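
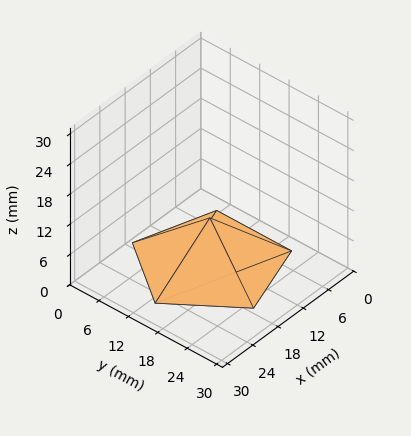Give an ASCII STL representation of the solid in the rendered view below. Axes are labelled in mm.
Reading the render: the shape is a regular 5-sided pyramid, base circumscribed radius ≈ 13 mm, apex at z ≈ 9 mm (dimensions read to the nearest mm from the axis ticks). For the STL, each face is triangulated and given an outward normal.

solid part
  facet normal 0.0000 0.0000 -1.0000
    outer loop
      vertex 2.483 20.641 0.000
      vertex 17.017 25.364 0.000
      vertex 26.000 13.000 0.000
    endloop
  endfacet
  facet normal 0.0000 0.0000 -1.0000
    outer loop
      vertex 2.483 5.359 0.000
      vertex 2.483 20.641 0.000
      vertex 26.000 13.000 0.000
    endloop
  endfacet
  facet normal 0.0000 0.0000 -1.0000
    outer loop
      vertex 17.017 0.636 0.000
      vertex 2.483 5.359 0.000
      vertex 26.000 13.000 0.000
    endloop
  endfacet
  facet normal 0.5260 0.3822 0.7598
    outer loop
      vertex 26.000 13.000 0.000
      vertex 17.017 25.364 0.000
      vertex 13.000 13.000 9.000
    endloop
  endfacet
  facet normal -0.2009 0.6183 0.7598
    outer loop
      vertex 17.017 25.364 0.000
      vertex 2.483 20.641 0.000
      vertex 13.000 13.000 9.000
    endloop
  endfacet
  facet normal -0.6502 0.0000 0.7598
    outer loop
      vertex 2.483 20.641 0.000
      vertex 2.483 5.359 0.000
      vertex 13.000 13.000 9.000
    endloop
  endfacet
  facet normal -0.2009 -0.6183 0.7598
    outer loop
      vertex 2.483 5.359 0.000
      vertex 17.017 0.636 0.000
      vertex 13.000 13.000 9.000
    endloop
  endfacet
  facet normal 0.5260 -0.3822 0.7598
    outer loop
      vertex 17.017 0.636 0.000
      vertex 26.000 13.000 0.000
      vertex 13.000 13.000 9.000
    endloop
  endfacet
endsolid part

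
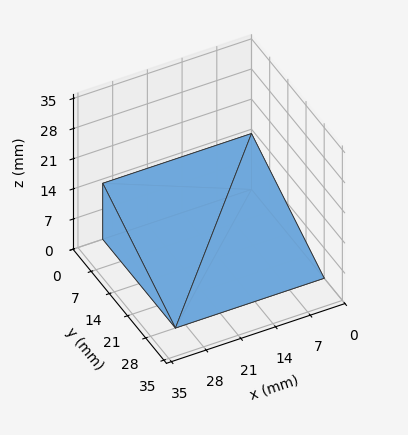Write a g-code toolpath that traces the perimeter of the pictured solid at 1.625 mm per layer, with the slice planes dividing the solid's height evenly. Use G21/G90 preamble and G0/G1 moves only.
Reading the render: the shape is a wedge (ramp): 30 × 28 mm base, rising to 13 mm along the y=0 edge and sloping linearly to z=0 at y=28 (dimensions read to the nearest mm from the axis ticks). For the g-code, the solid's height is divided into equal slices at the stated Δz and each level perimeter traced with G1 moves after a G0 lift.

; perimeter-only toolpath
G21 ; units = mm
G90 ; absolute positioning
G28 ; home
; layer 1
G0 Z1.625
G0 X0.000 Y0.000
G1 X30.000 Y0.000
G1 X30.000 Y24.500
G1 X0.000 Y24.500
G1 X0.000 Y0.000
; layer 2
G0 Z3.250
G0 X0.000 Y0.000
G1 X30.000 Y0.000
G1 X30.000 Y21.000
G1 X0.000 Y21.000
G1 X0.000 Y0.000
; layer 3
G0 Z4.875
G0 X0.000 Y0.000
G1 X30.000 Y0.000
G1 X30.000 Y17.500
G1 X0.000 Y17.500
G1 X0.000 Y0.000
; layer 4
G0 Z6.500
G0 X0.000 Y0.000
G1 X30.000 Y0.000
G1 X30.000 Y14.000
G1 X0.000 Y14.000
G1 X0.000 Y0.000
; layer 5
G0 Z8.125
G0 X0.000 Y0.000
G1 X30.000 Y0.000
G1 X30.000 Y10.500
G1 X0.000 Y10.500
G1 X0.000 Y0.000
; layer 6
G0 Z9.750
G0 X0.000 Y0.000
G1 X30.000 Y0.000
G1 X30.000 Y7.000
G1 X0.000 Y7.000
G1 X0.000 Y0.000
; layer 7
G0 Z11.375
G0 X0.000 Y0.000
G1 X30.000 Y0.000
G1 X30.000 Y3.500
G1 X0.000 Y3.500
G1 X0.000 Y0.000
M2 ; end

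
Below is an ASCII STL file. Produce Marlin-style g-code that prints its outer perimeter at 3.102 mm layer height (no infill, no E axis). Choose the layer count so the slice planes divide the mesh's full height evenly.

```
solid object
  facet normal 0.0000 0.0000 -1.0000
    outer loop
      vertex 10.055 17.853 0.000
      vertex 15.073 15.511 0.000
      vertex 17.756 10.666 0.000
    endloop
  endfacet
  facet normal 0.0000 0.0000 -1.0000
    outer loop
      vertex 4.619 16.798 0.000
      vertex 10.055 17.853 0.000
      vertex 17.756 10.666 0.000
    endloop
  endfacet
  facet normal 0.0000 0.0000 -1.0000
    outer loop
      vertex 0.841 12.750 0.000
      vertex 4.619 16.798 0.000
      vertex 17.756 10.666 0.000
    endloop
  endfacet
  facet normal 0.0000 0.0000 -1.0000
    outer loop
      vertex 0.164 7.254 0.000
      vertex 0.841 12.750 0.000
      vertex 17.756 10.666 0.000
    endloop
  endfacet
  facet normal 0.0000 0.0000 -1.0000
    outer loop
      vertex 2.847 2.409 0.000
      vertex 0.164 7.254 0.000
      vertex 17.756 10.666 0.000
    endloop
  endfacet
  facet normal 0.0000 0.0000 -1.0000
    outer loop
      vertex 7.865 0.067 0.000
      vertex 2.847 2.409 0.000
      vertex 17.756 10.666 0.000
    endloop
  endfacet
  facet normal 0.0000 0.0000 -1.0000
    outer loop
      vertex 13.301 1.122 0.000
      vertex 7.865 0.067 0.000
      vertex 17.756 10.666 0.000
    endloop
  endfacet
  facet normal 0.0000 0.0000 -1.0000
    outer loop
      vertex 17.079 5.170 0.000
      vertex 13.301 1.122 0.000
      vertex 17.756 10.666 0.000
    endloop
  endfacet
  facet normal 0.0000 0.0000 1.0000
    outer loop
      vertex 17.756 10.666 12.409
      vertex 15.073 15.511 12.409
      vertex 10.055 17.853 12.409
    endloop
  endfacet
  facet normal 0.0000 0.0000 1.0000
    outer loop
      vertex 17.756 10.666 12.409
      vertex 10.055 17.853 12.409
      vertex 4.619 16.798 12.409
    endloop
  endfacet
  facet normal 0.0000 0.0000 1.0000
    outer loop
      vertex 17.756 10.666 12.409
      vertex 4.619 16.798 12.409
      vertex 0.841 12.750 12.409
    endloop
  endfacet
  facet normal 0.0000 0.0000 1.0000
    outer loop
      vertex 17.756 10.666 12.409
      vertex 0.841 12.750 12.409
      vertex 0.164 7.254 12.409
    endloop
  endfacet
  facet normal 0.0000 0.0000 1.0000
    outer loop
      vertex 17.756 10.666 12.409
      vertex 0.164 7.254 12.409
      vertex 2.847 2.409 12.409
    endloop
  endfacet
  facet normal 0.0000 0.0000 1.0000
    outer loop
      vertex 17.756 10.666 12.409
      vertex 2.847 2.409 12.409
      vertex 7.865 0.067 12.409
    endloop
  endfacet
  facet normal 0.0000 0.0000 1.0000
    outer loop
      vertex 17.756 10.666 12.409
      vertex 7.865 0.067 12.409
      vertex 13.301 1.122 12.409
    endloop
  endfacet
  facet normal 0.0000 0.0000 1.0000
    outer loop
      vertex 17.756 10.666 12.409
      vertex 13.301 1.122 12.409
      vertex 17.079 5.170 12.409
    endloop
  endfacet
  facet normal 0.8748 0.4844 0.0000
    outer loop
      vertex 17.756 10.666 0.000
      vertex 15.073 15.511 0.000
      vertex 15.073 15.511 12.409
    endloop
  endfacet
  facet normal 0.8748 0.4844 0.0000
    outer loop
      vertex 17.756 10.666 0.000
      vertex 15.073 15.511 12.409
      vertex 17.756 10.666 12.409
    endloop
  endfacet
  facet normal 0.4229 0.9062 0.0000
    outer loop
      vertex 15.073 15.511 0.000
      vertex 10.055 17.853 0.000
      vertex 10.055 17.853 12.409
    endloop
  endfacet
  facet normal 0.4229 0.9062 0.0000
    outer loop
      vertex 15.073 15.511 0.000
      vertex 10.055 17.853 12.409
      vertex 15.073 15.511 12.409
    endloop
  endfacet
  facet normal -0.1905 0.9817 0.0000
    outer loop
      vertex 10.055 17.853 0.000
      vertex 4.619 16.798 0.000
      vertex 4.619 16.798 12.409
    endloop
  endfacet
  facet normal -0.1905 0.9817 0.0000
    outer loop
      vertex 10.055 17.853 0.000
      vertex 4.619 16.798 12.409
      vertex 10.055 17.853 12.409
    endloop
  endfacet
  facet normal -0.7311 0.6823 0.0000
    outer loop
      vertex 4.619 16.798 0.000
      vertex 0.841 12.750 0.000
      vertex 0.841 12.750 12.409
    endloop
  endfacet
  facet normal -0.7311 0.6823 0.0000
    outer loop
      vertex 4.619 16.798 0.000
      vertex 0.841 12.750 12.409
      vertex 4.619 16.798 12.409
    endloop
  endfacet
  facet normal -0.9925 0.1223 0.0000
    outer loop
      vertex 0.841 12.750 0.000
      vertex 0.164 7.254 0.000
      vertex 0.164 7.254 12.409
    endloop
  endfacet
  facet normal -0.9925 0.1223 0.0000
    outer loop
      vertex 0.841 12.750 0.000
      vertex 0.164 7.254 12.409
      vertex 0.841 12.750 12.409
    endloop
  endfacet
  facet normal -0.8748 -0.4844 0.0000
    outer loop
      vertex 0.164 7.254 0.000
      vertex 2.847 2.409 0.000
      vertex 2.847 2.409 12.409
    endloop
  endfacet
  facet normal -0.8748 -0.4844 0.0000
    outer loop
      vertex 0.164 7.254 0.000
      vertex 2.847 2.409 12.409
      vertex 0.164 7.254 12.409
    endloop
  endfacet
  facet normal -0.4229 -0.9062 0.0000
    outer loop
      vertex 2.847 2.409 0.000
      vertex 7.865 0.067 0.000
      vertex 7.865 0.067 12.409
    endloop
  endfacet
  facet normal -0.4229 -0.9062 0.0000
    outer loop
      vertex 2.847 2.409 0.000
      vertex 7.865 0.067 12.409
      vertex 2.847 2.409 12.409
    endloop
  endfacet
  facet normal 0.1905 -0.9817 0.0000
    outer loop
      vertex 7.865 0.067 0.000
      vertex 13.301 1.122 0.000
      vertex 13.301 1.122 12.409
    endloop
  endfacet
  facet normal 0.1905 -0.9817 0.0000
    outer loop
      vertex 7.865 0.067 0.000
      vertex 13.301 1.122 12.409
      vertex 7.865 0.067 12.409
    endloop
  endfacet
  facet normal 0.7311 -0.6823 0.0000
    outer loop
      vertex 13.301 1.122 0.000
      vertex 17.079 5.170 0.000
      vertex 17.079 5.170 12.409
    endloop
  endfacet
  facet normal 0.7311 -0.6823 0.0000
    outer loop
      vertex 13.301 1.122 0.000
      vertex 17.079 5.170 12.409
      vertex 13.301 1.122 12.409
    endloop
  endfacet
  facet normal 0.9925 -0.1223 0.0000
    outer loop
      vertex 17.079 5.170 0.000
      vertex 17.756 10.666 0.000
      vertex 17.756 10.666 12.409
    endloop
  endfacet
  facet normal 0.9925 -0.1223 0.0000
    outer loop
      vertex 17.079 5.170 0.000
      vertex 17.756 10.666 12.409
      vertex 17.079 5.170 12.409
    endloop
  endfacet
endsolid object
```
; perimeter-only toolpath
G21 ; units = mm
G90 ; absolute positioning
G28 ; home
; layer 1
G0 Z3.102
G0 X17.756 Y10.666
G1 X15.073 Y15.511
G1 X10.055 Y17.853
G1 X4.619 Y16.798
G1 X0.841 Y12.750
G1 X0.164 Y7.254
G1 X2.847 Y2.409
G1 X7.865 Y0.067
G1 X13.301 Y1.122
G1 X17.079 Y5.170
G1 X17.756 Y10.666
; layer 2
G0 Z6.205
G0 X17.756 Y10.666
G1 X15.073 Y15.511
G1 X10.055 Y17.853
G1 X4.619 Y16.798
G1 X0.841 Y12.750
G1 X0.164 Y7.254
G1 X2.847 Y2.409
G1 X7.865 Y0.067
G1 X13.301 Y1.122
G1 X17.079 Y5.170
G1 X17.756 Y10.666
; layer 3
G0 Z9.307
G0 X17.756 Y10.666
G1 X15.073 Y15.511
G1 X10.055 Y17.853
G1 X4.619 Y16.798
G1 X0.841 Y12.750
G1 X0.164 Y7.254
G1 X2.847 Y2.409
G1 X7.865 Y0.067
G1 X13.301 Y1.122
G1 X17.079 Y5.170
G1 X17.756 Y10.666
; layer 4
G0 Z12.409
G0 X17.756 Y10.666
G1 X15.073 Y15.511
G1 X10.055 Y17.853
G1 X4.619 Y16.798
G1 X0.841 Y12.750
G1 X0.164 Y7.254
G1 X2.847 Y2.409
G1 X7.865 Y0.067
G1 X13.301 Y1.122
G1 X17.079 Y5.170
G1 X17.756 Y10.666
M2 ; end

The solid is a regular 10-sided prism (a cylinder approximated with 10 flat sides), circumscribed radius ≈ 8.96 mm, height ≈ 12.4 mm. Slicing at Δz = 3.102 mm — 4 equal slices spanning the solid's height, so layer i sits at z = i·h/4 — gives 4 non-empty perimeters. Each is a 10-segment closed polygon; G0 lifts to the layer z and rapids to the start vertex, then G1 traces the edges.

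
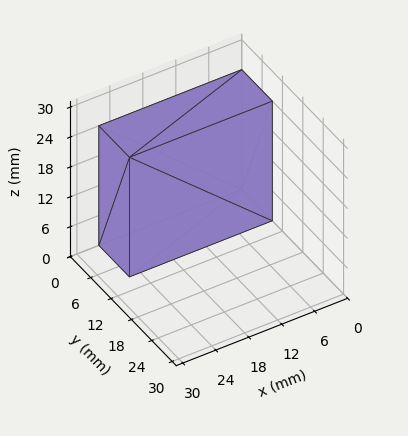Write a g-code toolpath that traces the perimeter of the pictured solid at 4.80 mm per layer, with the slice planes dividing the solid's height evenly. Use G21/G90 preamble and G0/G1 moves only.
Reading the render: the shape is a rectangular box, roughly 26 × 9 mm footprint and 24 mm tall (dimensions read to the nearest mm from the axis ticks). For the g-code, the solid's height is divided into equal slices at the stated Δz and each level perimeter traced with G1 moves after a G0 lift.

; perimeter-only toolpath
G21 ; units = mm
G90 ; absolute positioning
G28 ; home
; layer 1
G0 Z4.80
G0 X0.00 Y0.00
G1 X26.00 Y0.00
G1 X26.00 Y9.00
G1 X0.00 Y9.00
G1 X0.00 Y0.00
; layer 2
G0 Z9.60
G0 X0.00 Y0.00
G1 X26.00 Y0.00
G1 X26.00 Y9.00
G1 X0.00 Y9.00
G1 X0.00 Y0.00
; layer 3
G0 Z14.40
G0 X0.00 Y0.00
G1 X26.00 Y0.00
G1 X26.00 Y9.00
G1 X0.00 Y9.00
G1 X0.00 Y0.00
; layer 4
G0 Z19.20
G0 X0.00 Y0.00
G1 X26.00 Y0.00
G1 X26.00 Y9.00
G1 X0.00 Y9.00
G1 X0.00 Y0.00
; layer 5
G0 Z24.00
G0 X0.00 Y0.00
G1 X26.00 Y0.00
G1 X26.00 Y9.00
G1 X0.00 Y9.00
G1 X0.00 Y0.00
M2 ; end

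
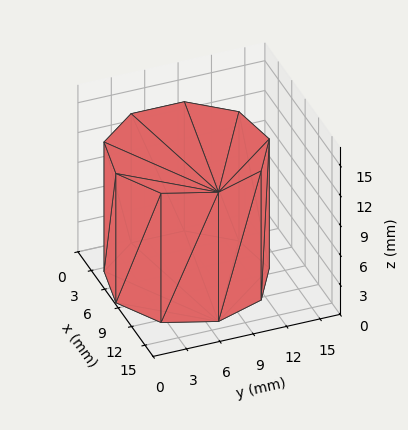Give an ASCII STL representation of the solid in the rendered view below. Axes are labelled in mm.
Reading the render: the shape is a regular 9-sided prism (a cylinder approximated with 9 flat sides), circumscribed radius ≈ 7 mm, height ≈ 13 mm (dimensions read to the nearest mm from the axis ticks). For the STL, each face is triangulated and given an outward normal.

solid part
  facet normal 0.0000 0.0000 -1.0000
    outer loop
      vertex 8.22 13.89 0.00
      vertex 12.36 11.50 0.00
      vertex 14.00 7.00 0.00
    endloop
  endfacet
  facet normal 0.0000 0.0000 -1.0000
    outer loop
      vertex 3.50 13.06 0.00
      vertex 8.22 13.89 0.00
      vertex 14.00 7.00 0.00
    endloop
  endfacet
  facet normal 0.0000 0.0000 -1.0000
    outer loop
      vertex 0.42 9.39 0.00
      vertex 3.50 13.06 0.00
      vertex 14.00 7.00 0.00
    endloop
  endfacet
  facet normal 0.0000 0.0000 -1.0000
    outer loop
      vertex 0.42 4.61 0.00
      vertex 0.42 9.39 0.00
      vertex 14.00 7.00 0.00
    endloop
  endfacet
  facet normal 0.0000 0.0000 -1.0000
    outer loop
      vertex 3.50 0.94 0.00
      vertex 0.42 4.61 0.00
      vertex 14.00 7.00 0.00
    endloop
  endfacet
  facet normal 0.0000 0.0000 -1.0000
    outer loop
      vertex 8.22 0.11 0.00
      vertex 3.50 0.94 0.00
      vertex 14.00 7.00 0.00
    endloop
  endfacet
  facet normal 0.0000 0.0000 -1.0000
    outer loop
      vertex 12.36 2.50 0.00
      vertex 8.22 0.11 0.00
      vertex 14.00 7.00 0.00
    endloop
  endfacet
  facet normal 0.0000 0.0000 1.0000
    outer loop
      vertex 14.00 7.00 13.00
      vertex 12.36 11.50 13.00
      vertex 8.22 13.89 13.00
    endloop
  endfacet
  facet normal 0.0000 0.0000 1.0000
    outer loop
      vertex 14.00 7.00 13.00
      vertex 8.22 13.89 13.00
      vertex 3.50 13.06 13.00
    endloop
  endfacet
  facet normal 0.0000 0.0000 1.0000
    outer loop
      vertex 14.00 7.00 13.00
      vertex 3.50 13.06 13.00
      vertex 0.42 9.39 13.00
    endloop
  endfacet
  facet normal 0.0000 0.0000 1.0000
    outer loop
      vertex 14.00 7.00 13.00
      vertex 0.42 9.39 13.00
      vertex 0.42 4.61 13.00
    endloop
  endfacet
  facet normal 0.0000 0.0000 1.0000
    outer loop
      vertex 14.00 7.00 13.00
      vertex 0.42 4.61 13.00
      vertex 3.50 0.94 13.00
    endloop
  endfacet
  facet normal 0.0000 0.0000 1.0000
    outer loop
      vertex 14.00 7.00 13.00
      vertex 3.50 0.94 13.00
      vertex 8.22 0.11 13.00
    endloop
  endfacet
  facet normal 0.0000 0.0000 1.0000
    outer loop
      vertex 14.00 7.00 13.00
      vertex 8.22 0.11 13.00
      vertex 12.36 2.50 13.00
    endloop
  endfacet
  facet normal 0.9395 0.3424 0.0000
    outer loop
      vertex 14.00 7.00 0.00
      vertex 12.36 11.50 0.00
      vertex 12.36 11.50 13.00
    endloop
  endfacet
  facet normal 0.9395 0.3424 0.0000
    outer loop
      vertex 14.00 7.00 0.00
      vertex 12.36 11.50 13.00
      vertex 14.00 7.00 13.00
    endloop
  endfacet
  facet normal 0.5000 0.8660 0.0000
    outer loop
      vertex 12.36 11.50 0.00
      vertex 8.22 13.89 0.00
      vertex 8.22 13.89 13.00
    endloop
  endfacet
  facet normal 0.5000 0.8660 0.0000
    outer loop
      vertex 12.36 11.50 0.00
      vertex 8.22 13.89 13.00
      vertex 12.36 11.50 13.00
    endloop
  endfacet
  facet normal -0.1732 0.9849 0.0000
    outer loop
      vertex 8.22 13.89 0.00
      vertex 3.50 13.06 0.00
      vertex 3.50 13.06 13.00
    endloop
  endfacet
  facet normal -0.1732 0.9849 0.0000
    outer loop
      vertex 8.22 13.89 0.00
      vertex 3.50 13.06 13.00
      vertex 8.22 13.89 13.00
    endloop
  endfacet
  facet normal -0.7660 0.6428 0.0000
    outer loop
      vertex 3.50 13.06 0.00
      vertex 0.42 9.39 0.00
      vertex 0.42 9.39 13.00
    endloop
  endfacet
  facet normal -0.7660 0.6428 0.0000
    outer loop
      vertex 3.50 13.06 0.00
      vertex 0.42 9.39 13.00
      vertex 3.50 13.06 13.00
    endloop
  endfacet
  facet normal -1.0000 0.0000 0.0000
    outer loop
      vertex 0.42 9.39 0.00
      vertex 0.42 4.61 0.00
      vertex 0.42 4.61 13.00
    endloop
  endfacet
  facet normal -1.0000 0.0000 0.0000
    outer loop
      vertex 0.42 9.39 0.00
      vertex 0.42 4.61 13.00
      vertex 0.42 9.39 13.00
    endloop
  endfacet
  facet normal -0.7660 -0.6428 0.0000
    outer loop
      vertex 0.42 4.61 0.00
      vertex 3.50 0.94 0.00
      vertex 3.50 0.94 13.00
    endloop
  endfacet
  facet normal -0.7660 -0.6428 0.0000
    outer loop
      vertex 0.42 4.61 0.00
      vertex 3.50 0.94 13.00
      vertex 0.42 4.61 13.00
    endloop
  endfacet
  facet normal -0.1732 -0.9849 0.0000
    outer loop
      vertex 3.50 0.94 0.00
      vertex 8.22 0.11 0.00
      vertex 8.22 0.11 13.00
    endloop
  endfacet
  facet normal -0.1732 -0.9849 0.0000
    outer loop
      vertex 3.50 0.94 0.00
      vertex 8.22 0.11 13.00
      vertex 3.50 0.94 13.00
    endloop
  endfacet
  facet normal 0.5000 -0.8660 0.0000
    outer loop
      vertex 8.22 0.11 0.00
      vertex 12.36 2.50 0.00
      vertex 12.36 2.50 13.00
    endloop
  endfacet
  facet normal 0.5000 -0.8660 0.0000
    outer loop
      vertex 8.22 0.11 0.00
      vertex 12.36 2.50 13.00
      vertex 8.22 0.11 13.00
    endloop
  endfacet
  facet normal 0.9395 -0.3424 0.0000
    outer loop
      vertex 12.36 2.50 0.00
      vertex 14.00 7.00 0.00
      vertex 14.00 7.00 13.00
    endloop
  endfacet
  facet normal 0.9395 -0.3424 0.0000
    outer loop
      vertex 12.36 2.50 0.00
      vertex 14.00 7.00 13.00
      vertex 12.36 2.50 13.00
    endloop
  endfacet
endsolid part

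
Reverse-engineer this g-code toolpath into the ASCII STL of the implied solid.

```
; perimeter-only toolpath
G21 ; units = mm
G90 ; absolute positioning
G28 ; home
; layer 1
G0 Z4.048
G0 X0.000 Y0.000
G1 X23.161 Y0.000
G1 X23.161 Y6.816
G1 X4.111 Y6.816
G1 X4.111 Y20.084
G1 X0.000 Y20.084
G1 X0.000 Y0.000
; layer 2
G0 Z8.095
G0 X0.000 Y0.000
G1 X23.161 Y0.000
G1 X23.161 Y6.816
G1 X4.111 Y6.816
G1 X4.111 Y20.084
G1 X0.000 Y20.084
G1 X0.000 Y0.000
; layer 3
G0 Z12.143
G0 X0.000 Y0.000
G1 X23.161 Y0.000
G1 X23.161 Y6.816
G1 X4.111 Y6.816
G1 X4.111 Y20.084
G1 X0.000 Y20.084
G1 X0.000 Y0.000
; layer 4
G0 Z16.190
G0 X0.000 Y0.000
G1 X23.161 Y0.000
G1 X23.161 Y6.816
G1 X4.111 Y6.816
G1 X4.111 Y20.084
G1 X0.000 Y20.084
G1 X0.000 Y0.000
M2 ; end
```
solid part
  facet normal 0.0000 0.0000 -1.0000
    outer loop
      vertex 23.161 6.816 0.000
      vertex 23.161 0.000 0.000
      vertex 0.000 0.000 0.000
    endloop
  endfacet
  facet normal 0.0000 0.0000 -1.0000
    outer loop
      vertex 4.111 6.816 0.000
      vertex 23.161 6.816 0.000
      vertex 0.000 0.000 0.000
    endloop
  endfacet
  facet normal 0.0000 0.0000 -1.0000
    outer loop
      vertex 4.111 20.084 0.000
      vertex 4.111 6.816 0.000
      vertex 0.000 0.000 0.000
    endloop
  endfacet
  facet normal 0.0000 0.0000 -1.0000
    outer loop
      vertex 0.000 20.084 0.000
      vertex 4.111 20.084 0.000
      vertex 0.000 0.000 0.000
    endloop
  endfacet
  facet normal 0.0000 0.0000 1.0000
    outer loop
      vertex 0.000 0.000 16.190
      vertex 23.161 0.000 16.190
      vertex 23.161 6.816 16.190
    endloop
  endfacet
  facet normal 0.0000 0.0000 1.0000
    outer loop
      vertex 0.000 0.000 16.190
      vertex 23.161 6.816 16.190
      vertex 4.111 6.816 16.190
    endloop
  endfacet
  facet normal 0.0000 0.0000 1.0000
    outer loop
      vertex 0.000 0.000 16.190
      vertex 4.111 6.816 16.190
      vertex 4.111 20.084 16.190
    endloop
  endfacet
  facet normal 0.0000 0.0000 1.0000
    outer loop
      vertex 0.000 0.000 16.190
      vertex 4.111 20.084 16.190
      vertex 0.000 20.084 16.190
    endloop
  endfacet
  facet normal 0.0000 -1.0000 0.0000
    outer loop
      vertex 0.000 0.000 0.000
      vertex 23.161 0.000 0.000
      vertex 23.161 0.000 16.190
    endloop
  endfacet
  facet normal 0.0000 -1.0000 0.0000
    outer loop
      vertex 0.000 0.000 0.000
      vertex 23.161 0.000 16.190
      vertex 0.000 0.000 16.190
    endloop
  endfacet
  facet normal 1.0000 0.0000 0.0000
    outer loop
      vertex 23.161 0.000 0.000
      vertex 23.161 6.816 0.000
      vertex 23.161 6.816 16.190
    endloop
  endfacet
  facet normal 1.0000 0.0000 0.0000
    outer loop
      vertex 23.161 0.000 0.000
      vertex 23.161 6.816 16.190
      vertex 23.161 0.000 16.190
    endloop
  endfacet
  facet normal 0.0000 1.0000 0.0000
    outer loop
      vertex 23.161 6.816 0.000
      vertex 4.111 6.816 0.000
      vertex 4.111 6.816 16.190
    endloop
  endfacet
  facet normal 0.0000 1.0000 0.0000
    outer loop
      vertex 23.161 6.816 0.000
      vertex 4.111 6.816 16.190
      vertex 23.161 6.816 16.190
    endloop
  endfacet
  facet normal 1.0000 0.0000 0.0000
    outer loop
      vertex 4.111 6.816 0.000
      vertex 4.111 20.084 0.000
      vertex 4.111 20.084 16.190
    endloop
  endfacet
  facet normal 1.0000 0.0000 0.0000
    outer loop
      vertex 4.111 6.816 0.000
      vertex 4.111 20.084 16.190
      vertex 4.111 6.816 16.190
    endloop
  endfacet
  facet normal 0.0000 1.0000 0.0000
    outer loop
      vertex 4.111 20.084 0.000
      vertex 0.000 20.084 0.000
      vertex 0.000 20.084 16.190
    endloop
  endfacet
  facet normal 0.0000 1.0000 0.0000
    outer loop
      vertex 4.111 20.084 0.000
      vertex 0.000 20.084 16.190
      vertex 4.111 20.084 16.190
    endloop
  endfacet
  facet normal -1.0000 0.0000 0.0000
    outer loop
      vertex 0.000 20.084 0.000
      vertex 0.000 0.000 0.000
      vertex 0.000 0.000 16.190
    endloop
  endfacet
  facet normal -1.0000 0.0000 0.0000
    outer loop
      vertex 0.000 20.084 0.000
      vertex 0.000 0.000 16.190
      vertex 0.000 20.084 16.190
    endloop
  endfacet
endsolid part

The G0 Z moves step by Δz≈4.048 mm. Every layer's G1 loop is the same polygon, so the solid is a straight extrusion of it from z=0 to z≈16.2. Closing with flat bottom and top caps and triangulating gives 20 facets — an L-shaped prism: outer 23.2 × 20.1 mm, arm thicknesses ≈ 6.82 mm (horizontal) and 4.11 mm (vertical), extruded 16.2 mm in z.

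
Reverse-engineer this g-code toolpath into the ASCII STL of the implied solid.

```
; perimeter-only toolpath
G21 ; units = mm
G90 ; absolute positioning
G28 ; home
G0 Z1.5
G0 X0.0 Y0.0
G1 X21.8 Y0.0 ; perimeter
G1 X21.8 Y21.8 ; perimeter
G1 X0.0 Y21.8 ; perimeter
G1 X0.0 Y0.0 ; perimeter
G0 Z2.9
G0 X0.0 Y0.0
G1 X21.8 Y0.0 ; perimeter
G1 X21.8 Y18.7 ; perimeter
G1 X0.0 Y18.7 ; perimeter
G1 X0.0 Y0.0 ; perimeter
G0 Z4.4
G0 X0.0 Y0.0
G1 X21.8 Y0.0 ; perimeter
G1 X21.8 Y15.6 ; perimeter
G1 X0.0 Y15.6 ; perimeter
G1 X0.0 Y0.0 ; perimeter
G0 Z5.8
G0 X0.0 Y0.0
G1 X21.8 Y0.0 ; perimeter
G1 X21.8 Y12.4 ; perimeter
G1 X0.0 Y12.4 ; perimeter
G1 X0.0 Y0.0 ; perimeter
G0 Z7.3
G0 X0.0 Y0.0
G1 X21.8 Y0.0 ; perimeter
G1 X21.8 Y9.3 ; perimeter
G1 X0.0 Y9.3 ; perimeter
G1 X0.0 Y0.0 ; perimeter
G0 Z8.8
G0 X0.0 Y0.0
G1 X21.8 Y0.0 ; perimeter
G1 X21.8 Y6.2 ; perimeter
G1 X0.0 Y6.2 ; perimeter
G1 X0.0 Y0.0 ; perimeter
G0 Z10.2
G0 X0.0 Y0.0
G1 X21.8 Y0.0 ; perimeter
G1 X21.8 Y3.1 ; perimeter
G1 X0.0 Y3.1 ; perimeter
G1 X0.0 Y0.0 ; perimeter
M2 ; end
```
solid part
  facet normal 0.0000 0.0000 -1.0000
    outer loop
      vertex 21.8 24.9 0.0
      vertex 21.8 0.0 0.0
      vertex 0.0 0.0 0.0
    endloop
  endfacet
  facet normal 0.0000 0.0000 -1.0000
    outer loop
      vertex 0.0 24.9 0.0
      vertex 21.8 24.9 0.0
      vertex 0.0 0.0 0.0
    endloop
  endfacet
  facet normal 0.0000 -1.0000 0.0000
    outer loop
      vertex 0.0 0.0 0.0
      vertex 21.8 0.0 0.0
      vertex 21.8 0.0 11.7
    endloop
  endfacet
  facet normal 0.0000 -1.0000 0.0000
    outer loop
      vertex 0.0 0.0 0.0
      vertex 21.8 0.0 11.7
      vertex 0.0 0.0 11.7
    endloop
  endfacet
  facet normal 0.0000 0.4253 0.9051
    outer loop
      vertex 0.0 0.0 11.7
      vertex 21.8 0.0 11.7
      vertex 21.8 24.9 0.0
    endloop
  endfacet
  facet normal 0.0000 0.4253 0.9051
    outer loop
      vertex 0.0 0.0 11.7
      vertex 21.8 24.9 0.0
      vertex 0.0 24.9 0.0
    endloop
  endfacet
  facet normal -1.0000 0.0000 0.0000
    outer loop
      vertex 0.0 0.0 11.7
      vertex 0.0 24.9 0.0
      vertex 0.0 0.0 0.0
    endloop
  endfacet
  facet normal 1.0000 0.0000 0.0000
    outer loop
      vertex 21.8 0.0 0.0
      vertex 21.8 24.9 0.0
      vertex 21.8 0.0 11.7
    endloop
  endfacet
endsolid part

The G0 Z moves step by Δz≈1.5 mm. The G1 loops shrink linearly with z, so the solid tapers from its base footprint up to z≈11.7. Closing with a flat bottom cap and the tapered top and triangulating gives 8 facets — a wedge (ramp): 21.8 × 24.9 mm base, rising to 11.7 mm along the y=0 edge and sloping linearly to z=0 at y=24.9.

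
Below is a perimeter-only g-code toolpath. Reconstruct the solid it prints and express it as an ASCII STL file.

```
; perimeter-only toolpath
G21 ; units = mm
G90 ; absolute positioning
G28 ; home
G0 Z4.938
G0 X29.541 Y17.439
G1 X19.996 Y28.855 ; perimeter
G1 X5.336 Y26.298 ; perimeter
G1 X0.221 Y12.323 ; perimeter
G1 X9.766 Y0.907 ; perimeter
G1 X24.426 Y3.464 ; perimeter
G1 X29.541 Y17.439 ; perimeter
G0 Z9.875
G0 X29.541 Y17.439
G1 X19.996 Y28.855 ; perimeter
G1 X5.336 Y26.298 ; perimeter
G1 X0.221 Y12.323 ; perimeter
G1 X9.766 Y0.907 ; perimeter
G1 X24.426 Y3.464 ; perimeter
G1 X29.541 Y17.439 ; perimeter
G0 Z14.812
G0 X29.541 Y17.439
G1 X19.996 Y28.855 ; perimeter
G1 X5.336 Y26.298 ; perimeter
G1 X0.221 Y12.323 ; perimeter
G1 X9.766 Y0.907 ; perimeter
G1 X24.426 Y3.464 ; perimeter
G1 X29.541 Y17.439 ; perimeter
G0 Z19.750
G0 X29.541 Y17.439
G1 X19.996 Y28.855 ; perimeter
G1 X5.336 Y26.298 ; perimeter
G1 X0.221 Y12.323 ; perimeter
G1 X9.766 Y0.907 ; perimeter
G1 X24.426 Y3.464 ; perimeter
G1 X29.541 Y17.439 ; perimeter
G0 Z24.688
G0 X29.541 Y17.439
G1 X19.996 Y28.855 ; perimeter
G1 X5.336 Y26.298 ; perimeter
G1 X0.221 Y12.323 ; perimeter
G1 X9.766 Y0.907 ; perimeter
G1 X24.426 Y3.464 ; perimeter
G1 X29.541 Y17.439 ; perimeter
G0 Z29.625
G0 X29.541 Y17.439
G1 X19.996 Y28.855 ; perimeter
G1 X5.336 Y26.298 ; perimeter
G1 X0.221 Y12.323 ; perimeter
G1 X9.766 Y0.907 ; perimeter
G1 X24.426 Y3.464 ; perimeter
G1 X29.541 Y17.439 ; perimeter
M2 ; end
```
solid part
  facet normal 0.0000 0.0000 -1.0000
    outer loop
      vertex 5.336 26.298 0.000
      vertex 19.996 28.855 0.000
      vertex 29.541 17.439 0.000
    endloop
  endfacet
  facet normal 0.0000 0.0000 -1.0000
    outer loop
      vertex 0.221 12.323 0.000
      vertex 5.336 26.298 0.000
      vertex 29.541 17.439 0.000
    endloop
  endfacet
  facet normal 0.0000 0.0000 -1.0000
    outer loop
      vertex 9.766 0.907 0.000
      vertex 0.221 12.323 0.000
      vertex 29.541 17.439 0.000
    endloop
  endfacet
  facet normal 0.0000 0.0000 -1.0000
    outer loop
      vertex 24.426 3.464 0.000
      vertex 9.766 0.907 0.000
      vertex 29.541 17.439 0.000
    endloop
  endfacet
  facet normal 0.0000 0.0000 1.0000
    outer loop
      vertex 29.541 17.439 29.625
      vertex 19.996 28.855 29.625
      vertex 5.336 26.298 29.625
    endloop
  endfacet
  facet normal 0.0000 0.0000 1.0000
    outer loop
      vertex 29.541 17.439 29.625
      vertex 5.336 26.298 29.625
      vertex 0.221 12.323 29.625
    endloop
  endfacet
  facet normal 0.0000 0.0000 1.0000
    outer loop
      vertex 29.541 17.439 29.625
      vertex 0.221 12.323 29.625
      vertex 9.766 0.907 29.625
    endloop
  endfacet
  facet normal 0.0000 0.0000 1.0000
    outer loop
      vertex 29.541 17.439 29.625
      vertex 9.766 0.907 29.625
      vertex 24.426 3.464 29.625
    endloop
  endfacet
  facet normal 0.7672 0.6414 0.0000
    outer loop
      vertex 29.541 17.439 0.000
      vertex 19.996 28.855 0.000
      vertex 19.996 28.855 29.625
    endloop
  endfacet
  facet normal 0.7672 0.6414 0.0000
    outer loop
      vertex 29.541 17.439 0.000
      vertex 19.996 28.855 29.625
      vertex 29.541 17.439 29.625
    endloop
  endfacet
  facet normal -0.1718 0.9851 0.0000
    outer loop
      vertex 19.996 28.855 0.000
      vertex 5.336 26.298 0.000
      vertex 5.336 26.298 29.625
    endloop
  endfacet
  facet normal -0.1718 0.9851 0.0000
    outer loop
      vertex 19.996 28.855 0.000
      vertex 5.336 26.298 29.625
      vertex 19.996 28.855 29.625
    endloop
  endfacet
  facet normal -0.9391 0.3437 0.0000
    outer loop
      vertex 5.336 26.298 0.000
      vertex 0.221 12.323 0.000
      vertex 0.221 12.323 29.625
    endloop
  endfacet
  facet normal -0.9391 0.3437 0.0000
    outer loop
      vertex 5.336 26.298 0.000
      vertex 0.221 12.323 29.625
      vertex 5.336 26.298 29.625
    endloop
  endfacet
  facet normal -0.7672 -0.6414 0.0000
    outer loop
      vertex 0.221 12.323 0.000
      vertex 9.766 0.907 0.000
      vertex 9.766 0.907 29.625
    endloop
  endfacet
  facet normal -0.7672 -0.6414 0.0000
    outer loop
      vertex 0.221 12.323 0.000
      vertex 9.766 0.907 29.625
      vertex 0.221 12.323 29.625
    endloop
  endfacet
  facet normal 0.1718 -0.9851 0.0000
    outer loop
      vertex 9.766 0.907 0.000
      vertex 24.426 3.464 0.000
      vertex 24.426 3.464 29.625
    endloop
  endfacet
  facet normal 0.1718 -0.9851 0.0000
    outer loop
      vertex 9.766 0.907 0.000
      vertex 24.426 3.464 29.625
      vertex 9.766 0.907 29.625
    endloop
  endfacet
  facet normal 0.9391 -0.3437 0.0000
    outer loop
      vertex 24.426 3.464 0.000
      vertex 29.541 17.439 0.000
      vertex 29.541 17.439 29.625
    endloop
  endfacet
  facet normal 0.9391 -0.3437 0.0000
    outer loop
      vertex 24.426 3.464 0.000
      vertex 29.541 17.439 29.625
      vertex 24.426 3.464 29.625
    endloop
  endfacet
endsolid part

The G0 Z moves step by Δz≈4.938 mm. Every layer's G1 loop is the same polygon, so the solid is a straight extrusion of it from z=0 to z≈29.6. Closing with flat bottom and top caps and triangulating gives 20 facets — a regular 6-sided prism (a cylinder approximated with 6 flat sides), circumscribed radius ≈ 14.9 mm, height ≈ 29.6 mm.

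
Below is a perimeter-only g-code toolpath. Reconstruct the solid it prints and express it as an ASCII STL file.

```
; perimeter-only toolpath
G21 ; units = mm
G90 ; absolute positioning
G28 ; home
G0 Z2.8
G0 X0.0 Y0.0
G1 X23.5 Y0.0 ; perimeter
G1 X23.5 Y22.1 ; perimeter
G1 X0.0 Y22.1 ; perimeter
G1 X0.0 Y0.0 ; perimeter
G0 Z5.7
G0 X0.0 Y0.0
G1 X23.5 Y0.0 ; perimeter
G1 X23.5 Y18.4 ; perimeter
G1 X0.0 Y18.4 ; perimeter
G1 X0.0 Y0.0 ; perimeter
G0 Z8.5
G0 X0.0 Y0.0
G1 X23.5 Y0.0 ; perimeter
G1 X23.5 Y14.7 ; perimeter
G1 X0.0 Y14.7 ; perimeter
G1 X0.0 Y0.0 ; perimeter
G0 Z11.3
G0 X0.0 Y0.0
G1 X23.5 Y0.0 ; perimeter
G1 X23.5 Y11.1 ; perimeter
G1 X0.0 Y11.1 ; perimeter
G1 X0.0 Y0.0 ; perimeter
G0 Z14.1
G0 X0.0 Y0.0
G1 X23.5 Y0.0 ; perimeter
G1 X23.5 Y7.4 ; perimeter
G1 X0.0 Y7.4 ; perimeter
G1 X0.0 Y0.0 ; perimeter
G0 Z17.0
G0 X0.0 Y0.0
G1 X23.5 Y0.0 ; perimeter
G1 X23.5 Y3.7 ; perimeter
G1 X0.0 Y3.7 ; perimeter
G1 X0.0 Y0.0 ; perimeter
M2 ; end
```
solid part
  facet normal 0.0000 0.0000 -1.0000
    outer loop
      vertex 23.5 25.8 0.0
      vertex 23.5 0.0 0.0
      vertex 0.0 0.0 0.0
    endloop
  endfacet
  facet normal 0.0000 0.0000 -1.0000
    outer loop
      vertex 0.0 25.8 0.0
      vertex 23.5 25.8 0.0
      vertex 0.0 0.0 0.0
    endloop
  endfacet
  facet normal 0.0000 -1.0000 0.0000
    outer loop
      vertex 0.0 0.0 0.0
      vertex 23.5 0.0 0.0
      vertex 23.5 0.0 19.8
    endloop
  endfacet
  facet normal 0.0000 -1.0000 0.0000
    outer loop
      vertex 0.0 0.0 0.0
      vertex 23.5 0.0 19.8
      vertex 0.0 0.0 19.8
    endloop
  endfacet
  facet normal 0.0000 0.6088 0.7933
    outer loop
      vertex 0.0 0.0 19.8
      vertex 23.5 0.0 19.8
      vertex 23.5 25.8 0.0
    endloop
  endfacet
  facet normal 0.0000 0.6088 0.7933
    outer loop
      vertex 0.0 0.0 19.8
      vertex 23.5 25.8 0.0
      vertex 0.0 25.8 0.0
    endloop
  endfacet
  facet normal -1.0000 0.0000 0.0000
    outer loop
      vertex 0.0 0.0 19.8
      vertex 0.0 25.8 0.0
      vertex 0.0 0.0 0.0
    endloop
  endfacet
  facet normal 1.0000 0.0000 0.0000
    outer loop
      vertex 23.5 0.0 0.0
      vertex 23.5 25.8 0.0
      vertex 23.5 0.0 19.8
    endloop
  endfacet
endsolid part

The G0 Z moves step by Δz≈2.8 mm. The G1 loops shrink linearly with z, so the solid tapers from its base footprint up to z≈19.8. Closing with a flat bottom cap and the tapered top and triangulating gives 8 facets — a wedge (ramp): 23.5 × 25.8 mm base, rising to 19.8 mm along the y=0 edge and sloping linearly to z=0 at y=25.8.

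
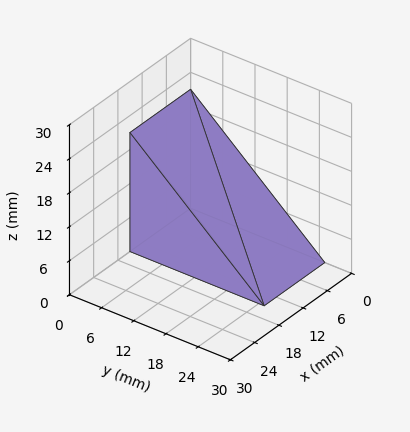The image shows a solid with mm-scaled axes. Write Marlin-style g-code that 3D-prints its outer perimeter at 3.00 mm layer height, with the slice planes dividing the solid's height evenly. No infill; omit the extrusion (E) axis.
Reading the render: the shape is a wedge (ramp): 15 × 25 mm base, rising to 21 mm along the y=0 edge and sloping linearly to z=0 at y=25 (dimensions read to the nearest mm from the axis ticks). For the g-code, the solid's height is divided into equal slices at the stated Δz and each level perimeter traced with G1 moves after a G0 lift.

; perimeter-only toolpath
G21 ; units = mm
G90 ; absolute positioning
G28 ; home
; layer 1
G0 Z3.00
G0 X0.00 Y0.00
G1 X15.00 Y0.00
G1 X15.00 Y21.43
G1 X0.00 Y21.43
G1 X0.00 Y0.00
; layer 2
G0 Z6.00
G0 X0.00 Y0.00
G1 X15.00 Y0.00
G1 X15.00 Y17.86
G1 X0.00 Y17.86
G1 X0.00 Y0.00
; layer 3
G0 Z9.00
G0 X0.00 Y0.00
G1 X15.00 Y0.00
G1 X15.00 Y14.29
G1 X0.00 Y14.29
G1 X0.00 Y0.00
; layer 4
G0 Z12.00
G0 X0.00 Y0.00
G1 X15.00 Y0.00
G1 X15.00 Y10.71
G1 X0.00 Y10.71
G1 X0.00 Y0.00
; layer 5
G0 Z15.00
G0 X0.00 Y0.00
G1 X15.00 Y0.00
G1 X15.00 Y7.14
G1 X0.00 Y7.14
G1 X0.00 Y0.00
; layer 6
G0 Z18.00
G0 X0.00 Y0.00
G1 X15.00 Y0.00
G1 X15.00 Y3.57
G1 X0.00 Y3.57
G1 X0.00 Y0.00
M2 ; end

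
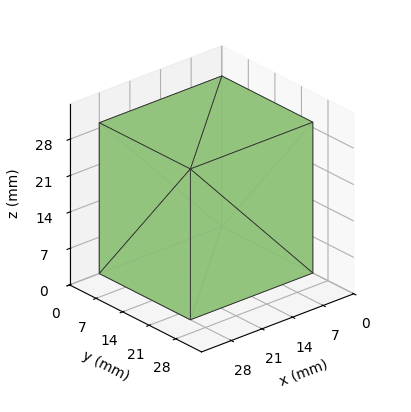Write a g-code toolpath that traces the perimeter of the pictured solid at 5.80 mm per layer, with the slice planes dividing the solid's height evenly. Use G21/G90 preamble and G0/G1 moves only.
Reading the render: the shape is a rectangular box, roughly 28 × 24 mm footprint and 29 mm tall (dimensions read to the nearest mm from the axis ticks). For the g-code, the solid's height is divided into equal slices at the stated Δz and each level perimeter traced with G1 moves after a G0 lift.

; perimeter-only toolpath
G21 ; units = mm
G90 ; absolute positioning
G28 ; home
; layer 1
G0 Z5.80
G0 X0.00 Y0.00
G1 X28.00 Y0.00
G1 X28.00 Y24.00
G1 X0.00 Y24.00
G1 X0.00 Y0.00
; layer 2
G0 Z11.60
G0 X0.00 Y0.00
G1 X28.00 Y0.00
G1 X28.00 Y24.00
G1 X0.00 Y24.00
G1 X0.00 Y0.00
; layer 3
G0 Z17.40
G0 X0.00 Y0.00
G1 X28.00 Y0.00
G1 X28.00 Y24.00
G1 X0.00 Y24.00
G1 X0.00 Y0.00
; layer 4
G0 Z23.20
G0 X0.00 Y0.00
G1 X28.00 Y0.00
G1 X28.00 Y24.00
G1 X0.00 Y24.00
G1 X0.00 Y0.00
; layer 5
G0 Z29.00
G0 X0.00 Y0.00
G1 X28.00 Y0.00
G1 X28.00 Y24.00
G1 X0.00 Y24.00
G1 X0.00 Y0.00
M2 ; end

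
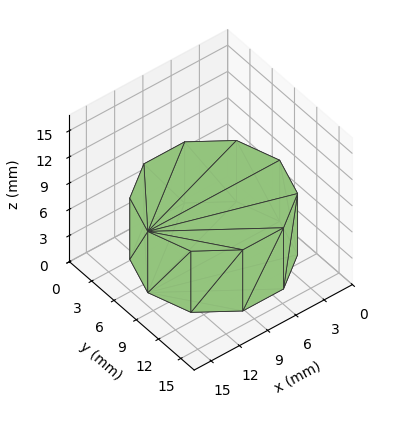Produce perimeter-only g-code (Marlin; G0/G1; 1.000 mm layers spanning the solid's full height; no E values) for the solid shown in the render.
Reading the render: the shape is a regular 10-sided prism (a cylinder approximated with 10 flat sides), circumscribed radius ≈ 7 mm, height ≈ 7 mm (dimensions read to the nearest mm from the axis ticks). For the g-code, the solid's height is divided into equal slices at the stated Δz and each level perimeter traced with G1 moves after a G0 lift.

; perimeter-only toolpath
G21 ; units = mm
G90 ; absolute positioning
G28 ; home
; layer 1
G0 Z1.000
G0 X14.000 Y7.000
G1 X12.663 Y11.114
G1 X9.163 Y13.657
G1 X4.837 Y13.657
G1 X1.337 Y11.114
G1 X0.000 Y7.000
G1 X1.337 Y2.886
G1 X4.837 Y0.343
G1 X9.163 Y0.343
G1 X12.663 Y2.886
G1 X14.000 Y7.000
; layer 2
G0 Z2.000
G0 X14.000 Y7.000
G1 X12.663 Y11.114
G1 X9.163 Y13.657
G1 X4.837 Y13.657
G1 X1.337 Y11.114
G1 X0.000 Y7.000
G1 X1.337 Y2.886
G1 X4.837 Y0.343
G1 X9.163 Y0.343
G1 X12.663 Y2.886
G1 X14.000 Y7.000
; layer 3
G0 Z3.000
G0 X14.000 Y7.000
G1 X12.663 Y11.114
G1 X9.163 Y13.657
G1 X4.837 Y13.657
G1 X1.337 Y11.114
G1 X0.000 Y7.000
G1 X1.337 Y2.886
G1 X4.837 Y0.343
G1 X9.163 Y0.343
G1 X12.663 Y2.886
G1 X14.000 Y7.000
; layer 4
G0 Z4.000
G0 X14.000 Y7.000
G1 X12.663 Y11.114
G1 X9.163 Y13.657
G1 X4.837 Y13.657
G1 X1.337 Y11.114
G1 X0.000 Y7.000
G1 X1.337 Y2.886
G1 X4.837 Y0.343
G1 X9.163 Y0.343
G1 X12.663 Y2.886
G1 X14.000 Y7.000
; layer 5
G0 Z5.000
G0 X14.000 Y7.000
G1 X12.663 Y11.114
G1 X9.163 Y13.657
G1 X4.837 Y13.657
G1 X1.337 Y11.114
G1 X0.000 Y7.000
G1 X1.337 Y2.886
G1 X4.837 Y0.343
G1 X9.163 Y0.343
G1 X12.663 Y2.886
G1 X14.000 Y7.000
; layer 6
G0 Z6.000
G0 X14.000 Y7.000
G1 X12.663 Y11.114
G1 X9.163 Y13.657
G1 X4.837 Y13.657
G1 X1.337 Y11.114
G1 X0.000 Y7.000
G1 X1.337 Y2.886
G1 X4.837 Y0.343
G1 X9.163 Y0.343
G1 X12.663 Y2.886
G1 X14.000 Y7.000
; layer 7
G0 Z7.000
G0 X14.000 Y7.000
G1 X12.663 Y11.114
G1 X9.163 Y13.657
G1 X4.837 Y13.657
G1 X1.337 Y11.114
G1 X0.000 Y7.000
G1 X1.337 Y2.886
G1 X4.837 Y0.343
G1 X9.163 Y0.343
G1 X12.663 Y2.886
G1 X14.000 Y7.000
M2 ; end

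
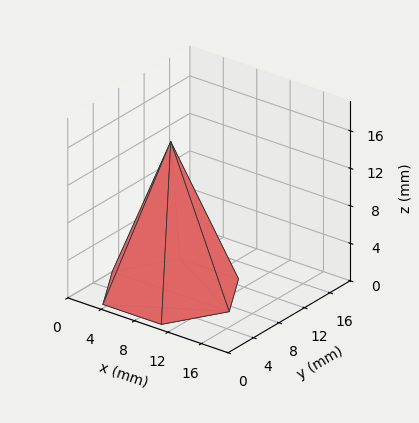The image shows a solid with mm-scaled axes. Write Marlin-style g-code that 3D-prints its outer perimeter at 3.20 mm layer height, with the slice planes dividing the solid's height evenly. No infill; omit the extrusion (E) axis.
Reading the render: the shape is a regular 6-sided pyramid, base circumscribed radius ≈ 7 mm, apex at z ≈ 16 mm (dimensions read to the nearest mm from the axis ticks). For the g-code, the solid's height is divided into equal slices at the stated Δz and each level perimeter traced with G1 moves after a G0 lift.

; perimeter-only toolpath
G21 ; units = mm
G90 ; absolute positioning
G28 ; home
; layer 1
G0 Z3.20
G0 X12.60 Y7.00
G1 X9.80 Y11.85
G1 X4.20 Y11.85
G1 X1.40 Y7.00
G1 X4.20 Y2.15
G1 X9.80 Y2.15
G1 X12.60 Y7.00
; layer 2
G0 Z6.40
G0 X11.20 Y7.00
G1 X9.10 Y10.64
G1 X4.90 Y10.64
G1 X2.80 Y7.00
G1 X4.90 Y3.36
G1 X9.10 Y3.36
G1 X11.20 Y7.00
; layer 3
G0 Z9.60
G0 X9.80 Y7.00
G1 X8.40 Y9.42
G1 X5.60 Y9.42
G1 X4.20 Y7.00
G1 X5.60 Y4.58
G1 X8.40 Y4.58
G1 X9.80 Y7.00
; layer 4
G0 Z12.80
G0 X8.40 Y7.00
G1 X7.70 Y8.21
G1 X6.30 Y8.21
G1 X5.60 Y7.00
G1 X6.30 Y5.79
G1 X7.70 Y5.79
G1 X8.40 Y7.00
M2 ; end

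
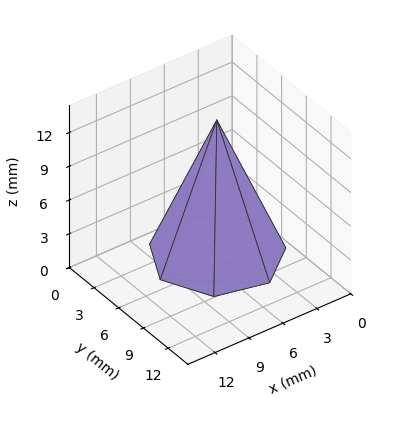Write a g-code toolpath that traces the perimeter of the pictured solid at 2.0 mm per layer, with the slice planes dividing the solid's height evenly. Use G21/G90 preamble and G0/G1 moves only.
Reading the render: the shape is a regular 7-sided pyramid, base circumscribed radius ≈ 5 mm, apex at z ≈ 12 mm (dimensions read to the nearest mm from the axis ticks). For the g-code, the solid's height is divided into equal slices at the stated Δz and each level perimeter traced with G1 moves after a G0 lift.

; perimeter-only toolpath
G21 ; units = mm
G90 ; absolute positioning
G28 ; home
; layer 1
G0 Z2.0
G0 X9.2 Y5.0
G1 X7.6 Y8.2
G1 X4.1 Y9.1
G1 X1.2 Y6.8
G1 X1.2 Y3.2
G1 X4.1 Y0.9
G1 X7.6 Y1.8
G1 X9.2 Y5.0
; layer 2
G0 Z4.0
G0 X8.3 Y5.0
G1 X7.1 Y7.6
G1 X4.3 Y8.3
G1 X2.0 Y6.5
G1 X2.0 Y3.5
G1 X4.3 Y1.7
G1 X7.1 Y2.4
G1 X8.3 Y5.0
; layer 3
G0 Z6.0
G0 X7.5 Y5.0
G1 X6.5 Y7.0
G1 X4.5 Y7.5
G1 X2.8 Y6.1
G1 X2.8 Y3.9
G1 X4.5 Y2.5
G1 X6.5 Y3.0
G1 X7.5 Y5.0
; layer 4
G0 Z8.0
G0 X6.7 Y5.0
G1 X6.0 Y6.3
G1 X4.6 Y6.6
G1 X3.5 Y5.7
G1 X3.5 Y4.3
G1 X4.6 Y3.4
G1 X6.0 Y3.7
G1 X6.7 Y5.0
; layer 5
G0 Z10.0
G0 X5.8 Y5.0
G1 X5.5 Y5.7
G1 X4.8 Y5.8
G1 X4.2 Y5.4
G1 X4.2 Y4.6
G1 X4.8 Y4.2
G1 X5.5 Y4.4
G1 X5.8 Y5.0
M2 ; end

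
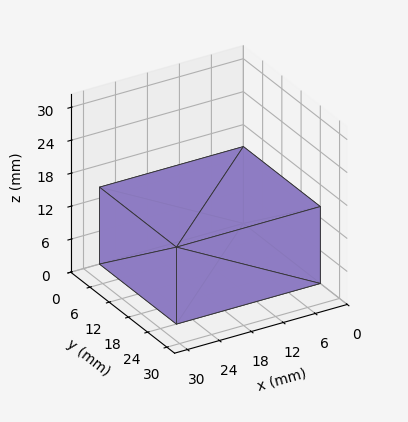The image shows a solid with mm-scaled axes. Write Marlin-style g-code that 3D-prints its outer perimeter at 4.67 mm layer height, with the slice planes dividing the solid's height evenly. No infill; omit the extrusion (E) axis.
Reading the render: the shape is a rectangular box, roughly 27 × 24 mm footprint and 14 mm tall (dimensions read to the nearest mm from the axis ticks). For the g-code, the solid's height is divided into equal slices at the stated Δz and each level perimeter traced with G1 moves after a G0 lift.

; perimeter-only toolpath
G21 ; units = mm
G90 ; absolute positioning
G28 ; home
; layer 1
G0 Z4.67
G0 X0.00 Y0.00
G1 X27.00 Y0.00
G1 X27.00 Y24.00
G1 X0.00 Y24.00
G1 X0.00 Y0.00
; layer 2
G0 Z9.33
G0 X0.00 Y0.00
G1 X27.00 Y0.00
G1 X27.00 Y24.00
G1 X0.00 Y24.00
G1 X0.00 Y0.00
; layer 3
G0 Z14.00
G0 X0.00 Y0.00
G1 X27.00 Y0.00
G1 X27.00 Y24.00
G1 X0.00 Y24.00
G1 X0.00 Y0.00
M2 ; end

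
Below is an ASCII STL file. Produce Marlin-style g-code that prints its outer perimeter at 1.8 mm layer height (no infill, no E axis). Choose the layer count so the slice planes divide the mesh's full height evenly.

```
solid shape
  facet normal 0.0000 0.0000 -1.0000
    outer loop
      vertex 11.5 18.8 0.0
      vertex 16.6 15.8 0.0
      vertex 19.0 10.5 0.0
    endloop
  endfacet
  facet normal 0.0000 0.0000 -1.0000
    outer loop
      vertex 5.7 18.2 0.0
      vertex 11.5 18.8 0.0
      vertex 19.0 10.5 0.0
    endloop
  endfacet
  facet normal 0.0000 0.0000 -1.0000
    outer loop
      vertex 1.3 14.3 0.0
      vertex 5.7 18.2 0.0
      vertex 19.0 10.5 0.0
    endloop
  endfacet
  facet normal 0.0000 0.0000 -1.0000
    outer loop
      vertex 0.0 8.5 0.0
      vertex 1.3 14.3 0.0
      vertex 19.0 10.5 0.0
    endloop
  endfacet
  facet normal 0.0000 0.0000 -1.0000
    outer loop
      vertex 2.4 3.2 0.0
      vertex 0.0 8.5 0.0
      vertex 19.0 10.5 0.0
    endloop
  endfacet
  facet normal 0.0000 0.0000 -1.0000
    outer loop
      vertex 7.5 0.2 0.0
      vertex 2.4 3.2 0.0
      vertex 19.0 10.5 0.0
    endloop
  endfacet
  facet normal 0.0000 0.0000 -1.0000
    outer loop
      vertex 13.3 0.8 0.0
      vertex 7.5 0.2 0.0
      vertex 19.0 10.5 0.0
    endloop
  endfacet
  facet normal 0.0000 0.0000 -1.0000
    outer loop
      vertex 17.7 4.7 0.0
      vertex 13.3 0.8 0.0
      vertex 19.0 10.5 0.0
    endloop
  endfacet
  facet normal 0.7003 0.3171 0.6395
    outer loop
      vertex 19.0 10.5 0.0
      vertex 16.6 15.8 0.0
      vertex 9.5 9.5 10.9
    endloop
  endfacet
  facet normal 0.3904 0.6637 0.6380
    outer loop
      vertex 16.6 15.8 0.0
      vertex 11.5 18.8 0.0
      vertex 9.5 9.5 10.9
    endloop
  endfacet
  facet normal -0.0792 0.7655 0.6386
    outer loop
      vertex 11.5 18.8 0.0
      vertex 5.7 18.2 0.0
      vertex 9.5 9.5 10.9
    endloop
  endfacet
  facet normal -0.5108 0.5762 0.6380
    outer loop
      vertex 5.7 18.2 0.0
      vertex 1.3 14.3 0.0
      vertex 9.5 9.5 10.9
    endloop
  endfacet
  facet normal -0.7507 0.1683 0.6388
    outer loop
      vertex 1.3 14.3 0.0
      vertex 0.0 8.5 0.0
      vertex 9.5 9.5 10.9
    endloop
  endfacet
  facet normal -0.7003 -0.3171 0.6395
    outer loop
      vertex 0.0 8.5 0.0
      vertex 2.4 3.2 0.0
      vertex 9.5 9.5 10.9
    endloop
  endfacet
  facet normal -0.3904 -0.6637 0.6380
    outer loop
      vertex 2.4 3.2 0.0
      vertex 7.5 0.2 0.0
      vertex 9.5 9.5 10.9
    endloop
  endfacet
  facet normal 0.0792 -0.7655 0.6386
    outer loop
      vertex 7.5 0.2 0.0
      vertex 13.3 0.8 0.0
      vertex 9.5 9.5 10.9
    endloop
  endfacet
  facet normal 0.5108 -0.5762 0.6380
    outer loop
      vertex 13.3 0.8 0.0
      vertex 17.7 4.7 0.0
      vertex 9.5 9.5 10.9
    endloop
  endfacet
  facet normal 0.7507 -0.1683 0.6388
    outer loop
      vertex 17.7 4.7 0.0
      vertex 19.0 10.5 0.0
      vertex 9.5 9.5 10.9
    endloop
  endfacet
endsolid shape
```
; perimeter-only toolpath
G21 ; units = mm
G90 ; absolute positioning
G28 ; home
; layer 1
G0 Z1.8
G0 X17.4 Y10.3
G1 X15.4 Y14.8
G1 X11.2 Y17.2
G1 X6.3 Y16.8
G1 X2.7 Y13.5
G1 X1.6 Y8.7
G1 X3.6 Y4.2
G1 X7.8 Y1.7
G1 X12.7 Y2.2
G1 X16.3 Y5.5
G1 X17.4 Y10.3
; layer 2
G0 Z3.6
G0 X15.8 Y10.2
G1 X14.2 Y13.7
G1 X10.8 Y15.7
G1 X7.0 Y15.3
G1 X4.0 Y12.7
G1 X3.2 Y8.8
G1 X4.8 Y5.3
G1 X8.2 Y3.3
G1 X12.0 Y3.7
G1 X15.0 Y6.3
G1 X15.8 Y10.2
; layer 3
G0 Z5.5
G0 X14.2 Y10.0
G1 X13.1 Y12.7
G1 X10.5 Y14.2
G1 X7.6 Y13.8
G1 X5.4 Y11.9
G1 X4.8 Y9.0
G1 X6.0 Y6.3
G1 X8.5 Y4.8
G1 X11.4 Y5.2
G1 X13.6 Y7.1
G1 X14.2 Y10.0
; layer 4
G0 Z7.3
G0 X12.7 Y9.8
G1 X11.9 Y11.6
G1 X10.2 Y12.6
G1 X8.2 Y12.4
G1 X6.8 Y11.1
G1 X6.3 Y9.2
G1 X7.1 Y7.4
G1 X8.8 Y6.4
G1 X10.8 Y6.6
G1 X12.2 Y7.9
G1 X12.7 Y9.8
; layer 5
G0 Z9.1
G0 X11.1 Y9.7
G1 X10.7 Y10.6
G1 X9.8 Y11.1
G1 X8.9 Y10.9
G1 X8.1 Y10.3
G1 X7.9 Y9.3
G1 X8.3 Y8.4
G1 X9.2 Y8.0
G1 X10.1 Y8.1
G1 X10.9 Y8.7
G1 X11.1 Y9.7
M2 ; end

The solid is a regular 10-sided pyramid, base circumscribed radius ≈ 9.5 mm, apex at z ≈ 10.9 mm. Slicing at Δz = 1.8 mm — 6 equal slices spanning the solid's height, so layer i sits at z = i·h/6 — gives 5 non-empty perimeters. Each is a 10-segment closed polygon; G0 lifts to the layer z and rapids to the start vertex, then G1 traces the edges. The cross-section shrinks linearly with z (the slice at the apex is degenerate and omitted).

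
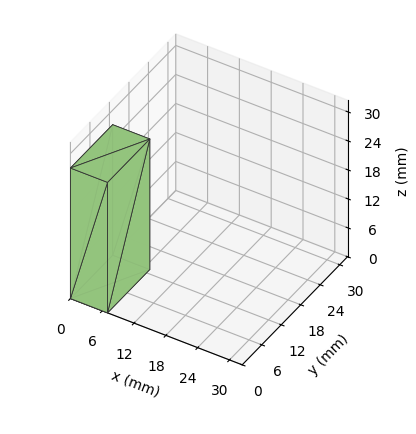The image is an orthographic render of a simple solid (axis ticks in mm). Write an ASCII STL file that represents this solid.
Reading the render: the shape is a rectangular box, roughly 7 × 13 mm footprint and 27 mm tall (dimensions read to the nearest mm from the axis ticks). For the STL, each face is triangulated and given an outward normal.

solid part
  facet normal 0.0000 0.0000 -1.0000
    outer loop
      vertex 7.0 13.0 0.0
      vertex 7.0 0.0 0.0
      vertex 0.0 0.0 0.0
    endloop
  endfacet
  facet normal 0.0000 0.0000 -1.0000
    outer loop
      vertex 0.0 13.0 0.0
      vertex 7.0 13.0 0.0
      vertex 0.0 0.0 0.0
    endloop
  endfacet
  facet normal 0.0000 0.0000 1.0000
    outer loop
      vertex 0.0 0.0 27.0
      vertex 7.0 0.0 27.0
      vertex 7.0 13.0 27.0
    endloop
  endfacet
  facet normal 0.0000 0.0000 1.0000
    outer loop
      vertex 0.0 0.0 27.0
      vertex 7.0 13.0 27.0
      vertex 0.0 13.0 27.0
    endloop
  endfacet
  facet normal 0.0000 -1.0000 0.0000
    outer loop
      vertex 0.0 0.0 0.0
      vertex 7.0 0.0 0.0
      vertex 7.0 0.0 27.0
    endloop
  endfacet
  facet normal 0.0000 -1.0000 0.0000
    outer loop
      vertex 0.0 0.0 0.0
      vertex 7.0 0.0 27.0
      vertex 0.0 0.0 27.0
    endloop
  endfacet
  facet normal 0.0000 1.0000 0.0000
    outer loop
      vertex 7.0 13.0 27.0
      vertex 7.0 13.0 0.0
      vertex 0.0 13.0 0.0
    endloop
  endfacet
  facet normal 0.0000 1.0000 0.0000
    outer loop
      vertex 0.0 13.0 27.0
      vertex 7.0 13.0 27.0
      vertex 0.0 13.0 0.0
    endloop
  endfacet
  facet normal -1.0000 0.0000 0.0000
    outer loop
      vertex 0.0 13.0 27.0
      vertex 0.0 13.0 0.0
      vertex 0.0 0.0 0.0
    endloop
  endfacet
  facet normal -1.0000 0.0000 0.0000
    outer loop
      vertex 0.0 0.0 27.0
      vertex 0.0 13.0 27.0
      vertex 0.0 0.0 0.0
    endloop
  endfacet
  facet normal 1.0000 0.0000 0.0000
    outer loop
      vertex 7.0 0.0 0.0
      vertex 7.0 13.0 0.0
      vertex 7.0 13.0 27.0
    endloop
  endfacet
  facet normal 1.0000 0.0000 0.0000
    outer loop
      vertex 7.0 0.0 0.0
      vertex 7.0 13.0 27.0
      vertex 7.0 0.0 27.0
    endloop
  endfacet
endsolid part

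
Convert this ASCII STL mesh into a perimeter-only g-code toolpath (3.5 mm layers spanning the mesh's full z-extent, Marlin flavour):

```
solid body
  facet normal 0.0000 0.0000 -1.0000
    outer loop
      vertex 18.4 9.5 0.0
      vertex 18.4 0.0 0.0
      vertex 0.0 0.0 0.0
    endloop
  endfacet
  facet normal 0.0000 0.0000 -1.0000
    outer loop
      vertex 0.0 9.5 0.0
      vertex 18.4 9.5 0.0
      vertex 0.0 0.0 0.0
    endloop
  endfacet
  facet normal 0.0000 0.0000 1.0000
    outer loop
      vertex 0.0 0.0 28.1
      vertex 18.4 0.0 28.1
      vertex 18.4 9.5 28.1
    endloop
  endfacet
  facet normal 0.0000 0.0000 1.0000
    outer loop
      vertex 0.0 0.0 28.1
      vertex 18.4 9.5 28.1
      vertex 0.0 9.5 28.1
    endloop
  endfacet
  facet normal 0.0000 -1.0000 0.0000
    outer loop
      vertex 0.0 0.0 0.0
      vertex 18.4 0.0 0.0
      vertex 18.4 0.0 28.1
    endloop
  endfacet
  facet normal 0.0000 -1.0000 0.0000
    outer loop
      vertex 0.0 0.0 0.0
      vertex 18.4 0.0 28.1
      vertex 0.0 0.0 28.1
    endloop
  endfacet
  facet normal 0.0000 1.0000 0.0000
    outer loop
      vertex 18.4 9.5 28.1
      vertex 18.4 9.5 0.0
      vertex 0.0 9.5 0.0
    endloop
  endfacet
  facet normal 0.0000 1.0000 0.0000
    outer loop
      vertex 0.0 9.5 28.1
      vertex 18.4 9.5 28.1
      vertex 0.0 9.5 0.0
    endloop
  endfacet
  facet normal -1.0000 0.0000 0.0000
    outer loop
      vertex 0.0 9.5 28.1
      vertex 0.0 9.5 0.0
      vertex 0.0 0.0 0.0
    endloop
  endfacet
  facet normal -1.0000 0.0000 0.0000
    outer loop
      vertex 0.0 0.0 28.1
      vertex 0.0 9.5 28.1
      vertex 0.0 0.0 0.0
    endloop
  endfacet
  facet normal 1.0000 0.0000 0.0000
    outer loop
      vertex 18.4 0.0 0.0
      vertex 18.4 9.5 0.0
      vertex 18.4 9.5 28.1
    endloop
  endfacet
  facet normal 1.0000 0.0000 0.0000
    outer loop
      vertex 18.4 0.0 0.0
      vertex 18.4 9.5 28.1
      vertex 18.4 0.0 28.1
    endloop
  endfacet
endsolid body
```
; perimeter-only toolpath
G21 ; units = mm
G90 ; absolute positioning
G28 ; home
; layer 1
G0 Z3.5
G0 X0.0 Y0.0
G1 X18.4 Y0.0
G1 X18.4 Y9.5
G1 X0.0 Y9.5
G1 X0.0 Y0.0
; layer 2
G0 Z7.0
G0 X0.0 Y0.0
G1 X18.4 Y0.0
G1 X18.4 Y9.5
G1 X0.0 Y9.5
G1 X0.0 Y0.0
; layer 3
G0 Z10.5
G0 X0.0 Y0.0
G1 X18.4 Y0.0
G1 X18.4 Y9.5
G1 X0.0 Y9.5
G1 X0.0 Y0.0
; layer 4
G0 Z14.1
G0 X0.0 Y0.0
G1 X18.4 Y0.0
G1 X18.4 Y9.5
G1 X0.0 Y9.5
G1 X0.0 Y0.0
; layer 5
G0 Z17.6
G0 X0.0 Y0.0
G1 X18.4 Y0.0
G1 X18.4 Y9.5
G1 X0.0 Y9.5
G1 X0.0 Y0.0
; layer 6
G0 Z21.1
G0 X0.0 Y0.0
G1 X18.4 Y0.0
G1 X18.4 Y9.5
G1 X0.0 Y9.5
G1 X0.0 Y0.0
; layer 7
G0 Z24.6
G0 X0.0 Y0.0
G1 X18.4 Y0.0
G1 X18.4 Y9.5
G1 X0.0 Y9.5
G1 X0.0 Y0.0
; layer 8
G0 Z28.1
G0 X0.0 Y0.0
G1 X18.4 Y0.0
G1 X18.4 Y9.5
G1 X0.0 Y9.5
G1 X0.0 Y0.0
M2 ; end

The solid is a rectangular box, roughly 18.4 × 9.5 mm footprint and 28.1 mm tall. Slicing at Δz = 3.5 mm — 8 equal slices spanning the solid's height, so layer i sits at z = i·h/8 — gives 8 non-empty perimeters. Each is a 4-segment closed polygon; G0 lifts to the layer z and rapids to the start vertex, then G1 traces the edges.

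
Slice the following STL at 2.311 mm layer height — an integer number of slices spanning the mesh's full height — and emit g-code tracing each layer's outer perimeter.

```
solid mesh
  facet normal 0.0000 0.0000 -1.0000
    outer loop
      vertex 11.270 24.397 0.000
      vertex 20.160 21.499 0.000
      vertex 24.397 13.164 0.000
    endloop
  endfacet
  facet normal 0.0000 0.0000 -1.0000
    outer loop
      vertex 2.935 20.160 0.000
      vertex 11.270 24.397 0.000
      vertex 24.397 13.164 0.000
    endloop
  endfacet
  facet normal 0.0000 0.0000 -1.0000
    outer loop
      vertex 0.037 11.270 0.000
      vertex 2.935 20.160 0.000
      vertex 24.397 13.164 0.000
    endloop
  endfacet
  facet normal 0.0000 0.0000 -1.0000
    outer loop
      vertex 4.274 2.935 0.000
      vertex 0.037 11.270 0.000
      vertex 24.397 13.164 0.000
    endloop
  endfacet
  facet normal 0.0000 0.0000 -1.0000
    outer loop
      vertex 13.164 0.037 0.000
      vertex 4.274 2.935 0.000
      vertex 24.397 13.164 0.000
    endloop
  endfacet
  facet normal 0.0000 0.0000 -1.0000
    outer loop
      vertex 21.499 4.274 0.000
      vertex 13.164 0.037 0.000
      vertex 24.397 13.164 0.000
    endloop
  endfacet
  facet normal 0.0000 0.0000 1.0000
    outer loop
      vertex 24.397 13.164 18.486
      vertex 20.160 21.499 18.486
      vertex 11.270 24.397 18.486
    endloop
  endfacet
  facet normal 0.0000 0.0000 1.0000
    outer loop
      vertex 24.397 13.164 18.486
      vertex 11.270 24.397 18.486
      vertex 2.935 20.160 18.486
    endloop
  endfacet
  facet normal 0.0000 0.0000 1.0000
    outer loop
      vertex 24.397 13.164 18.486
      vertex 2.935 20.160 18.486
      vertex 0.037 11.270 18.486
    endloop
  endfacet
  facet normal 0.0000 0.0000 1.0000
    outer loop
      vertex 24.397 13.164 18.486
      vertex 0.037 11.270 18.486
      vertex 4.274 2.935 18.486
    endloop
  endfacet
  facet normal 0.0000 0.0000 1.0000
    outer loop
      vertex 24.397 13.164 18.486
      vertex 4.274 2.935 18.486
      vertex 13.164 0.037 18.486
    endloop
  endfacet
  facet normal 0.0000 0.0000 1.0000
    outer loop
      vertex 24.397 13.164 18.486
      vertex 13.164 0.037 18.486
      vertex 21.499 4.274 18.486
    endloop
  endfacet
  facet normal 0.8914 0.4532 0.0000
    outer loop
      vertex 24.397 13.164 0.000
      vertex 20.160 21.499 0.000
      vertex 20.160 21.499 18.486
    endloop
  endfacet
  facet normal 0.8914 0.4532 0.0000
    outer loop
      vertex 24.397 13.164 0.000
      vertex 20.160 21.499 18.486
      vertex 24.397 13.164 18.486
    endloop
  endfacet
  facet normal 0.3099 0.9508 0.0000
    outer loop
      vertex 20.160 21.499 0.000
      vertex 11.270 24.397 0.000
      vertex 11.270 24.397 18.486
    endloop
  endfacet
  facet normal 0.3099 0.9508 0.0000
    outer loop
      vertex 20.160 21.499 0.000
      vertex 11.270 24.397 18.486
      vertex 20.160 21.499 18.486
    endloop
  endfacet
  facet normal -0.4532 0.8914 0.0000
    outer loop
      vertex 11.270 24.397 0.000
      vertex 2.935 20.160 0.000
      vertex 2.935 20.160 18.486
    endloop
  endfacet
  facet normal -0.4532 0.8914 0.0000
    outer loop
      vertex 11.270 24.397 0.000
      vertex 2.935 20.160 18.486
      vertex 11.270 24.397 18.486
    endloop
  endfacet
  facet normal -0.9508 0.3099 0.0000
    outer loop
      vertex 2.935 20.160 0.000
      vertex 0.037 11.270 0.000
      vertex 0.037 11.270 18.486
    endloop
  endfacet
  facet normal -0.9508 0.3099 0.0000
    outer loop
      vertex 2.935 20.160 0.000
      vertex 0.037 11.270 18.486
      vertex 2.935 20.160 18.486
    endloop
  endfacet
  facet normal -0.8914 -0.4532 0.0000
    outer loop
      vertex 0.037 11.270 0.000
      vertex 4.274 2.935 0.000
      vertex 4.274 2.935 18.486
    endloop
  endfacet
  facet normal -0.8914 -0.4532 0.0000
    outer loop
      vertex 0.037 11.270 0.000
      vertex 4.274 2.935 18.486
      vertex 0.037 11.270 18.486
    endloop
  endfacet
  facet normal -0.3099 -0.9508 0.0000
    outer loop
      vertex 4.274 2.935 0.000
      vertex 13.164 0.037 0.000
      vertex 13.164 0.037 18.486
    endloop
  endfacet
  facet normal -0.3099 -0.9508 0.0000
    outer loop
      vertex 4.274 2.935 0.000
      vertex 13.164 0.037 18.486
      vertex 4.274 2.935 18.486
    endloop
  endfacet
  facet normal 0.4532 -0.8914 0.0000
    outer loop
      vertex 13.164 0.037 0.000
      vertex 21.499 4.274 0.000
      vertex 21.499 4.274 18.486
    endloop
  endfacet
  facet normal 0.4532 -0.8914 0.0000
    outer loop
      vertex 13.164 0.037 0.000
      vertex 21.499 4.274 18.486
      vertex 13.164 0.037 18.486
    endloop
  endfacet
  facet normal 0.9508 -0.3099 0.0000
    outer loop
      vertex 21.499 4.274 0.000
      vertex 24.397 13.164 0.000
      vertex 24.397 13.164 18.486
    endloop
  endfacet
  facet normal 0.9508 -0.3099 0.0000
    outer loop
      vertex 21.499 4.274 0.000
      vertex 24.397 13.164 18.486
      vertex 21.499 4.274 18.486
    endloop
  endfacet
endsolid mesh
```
; perimeter-only toolpath
G21 ; units = mm
G90 ; absolute positioning
G28 ; home
; layer 1
G0 Z2.311
G0 X24.397 Y13.164
G1 X20.160 Y21.499
G1 X11.270 Y24.397
G1 X2.935 Y20.160
G1 X0.037 Y11.270
G1 X4.274 Y2.935
G1 X13.164 Y0.037
G1 X21.499 Y4.274
G1 X24.397 Y13.164
; layer 2
G0 Z4.622
G0 X24.397 Y13.164
G1 X20.160 Y21.499
G1 X11.270 Y24.397
G1 X2.935 Y20.160
G1 X0.037 Y11.270
G1 X4.274 Y2.935
G1 X13.164 Y0.037
G1 X21.499 Y4.274
G1 X24.397 Y13.164
; layer 3
G0 Z6.932
G0 X24.397 Y13.164
G1 X20.160 Y21.499
G1 X11.270 Y24.397
G1 X2.935 Y20.160
G1 X0.037 Y11.270
G1 X4.274 Y2.935
G1 X13.164 Y0.037
G1 X21.499 Y4.274
G1 X24.397 Y13.164
; layer 4
G0 Z9.243
G0 X24.397 Y13.164
G1 X20.160 Y21.499
G1 X11.270 Y24.397
G1 X2.935 Y20.160
G1 X0.037 Y11.270
G1 X4.274 Y2.935
G1 X13.164 Y0.037
G1 X21.499 Y4.274
G1 X24.397 Y13.164
; layer 5
G0 Z11.554
G0 X24.397 Y13.164
G1 X20.160 Y21.499
G1 X11.270 Y24.397
G1 X2.935 Y20.160
G1 X0.037 Y11.270
G1 X4.274 Y2.935
G1 X13.164 Y0.037
G1 X21.499 Y4.274
G1 X24.397 Y13.164
; layer 6
G0 Z13.864
G0 X24.397 Y13.164
G1 X20.160 Y21.499
G1 X11.270 Y24.397
G1 X2.935 Y20.160
G1 X0.037 Y11.270
G1 X4.274 Y2.935
G1 X13.164 Y0.037
G1 X21.499 Y4.274
G1 X24.397 Y13.164
; layer 7
G0 Z16.175
G0 X24.397 Y13.164
G1 X20.160 Y21.499
G1 X11.270 Y24.397
G1 X2.935 Y20.160
G1 X0.037 Y11.270
G1 X4.274 Y2.935
G1 X13.164 Y0.037
G1 X21.499 Y4.274
G1 X24.397 Y13.164
; layer 8
G0 Z18.486
G0 X24.397 Y13.164
G1 X20.160 Y21.499
G1 X11.270 Y24.397
G1 X2.935 Y20.160
G1 X0.037 Y11.270
G1 X4.274 Y2.935
G1 X13.164 Y0.037
G1 X21.499 Y4.274
G1 X24.397 Y13.164
M2 ; end

The solid is a regular 8-sided prism (a cylinder approximated with 8 flat sides), circumscribed radius ≈ 12.2 mm, height ≈ 18.5 mm. Slicing at Δz = 2.311 mm — 8 equal slices spanning the solid's height, so layer i sits at z = i·h/8 — gives 8 non-empty perimeters. Each is a 8-segment closed polygon; G0 lifts to the layer z and rapids to the start vertex, then G1 traces the edges.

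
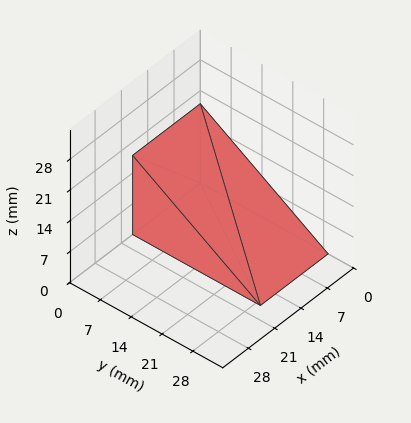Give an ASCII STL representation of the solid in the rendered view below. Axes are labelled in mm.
Reading the render: the shape is a wedge (ramp): 18 × 29 mm base, rising to 18 mm along the y=0 edge and sloping linearly to z=0 at y=29 (dimensions read to the nearest mm from the axis ticks). For the STL, each face is triangulated and given an outward normal.

solid part
  facet normal 0.0000 0.0000 -1.0000
    outer loop
      vertex 18.0 29.0 0.0
      vertex 18.0 0.0 0.0
      vertex 0.0 0.0 0.0
    endloop
  endfacet
  facet normal 0.0000 0.0000 -1.0000
    outer loop
      vertex 0.0 29.0 0.0
      vertex 18.0 29.0 0.0
      vertex 0.0 0.0 0.0
    endloop
  endfacet
  facet normal 0.0000 -1.0000 0.0000
    outer loop
      vertex 0.0 0.0 0.0
      vertex 18.0 0.0 0.0
      vertex 18.0 0.0 18.0
    endloop
  endfacet
  facet normal 0.0000 -1.0000 0.0000
    outer loop
      vertex 0.0 0.0 0.0
      vertex 18.0 0.0 18.0
      vertex 0.0 0.0 18.0
    endloop
  endfacet
  facet normal 0.0000 0.5274 0.8496
    outer loop
      vertex 0.0 0.0 18.0
      vertex 18.0 0.0 18.0
      vertex 18.0 29.0 0.0
    endloop
  endfacet
  facet normal 0.0000 0.5274 0.8496
    outer loop
      vertex 0.0 0.0 18.0
      vertex 18.0 29.0 0.0
      vertex 0.0 29.0 0.0
    endloop
  endfacet
  facet normal -1.0000 0.0000 0.0000
    outer loop
      vertex 0.0 0.0 18.0
      vertex 0.0 29.0 0.0
      vertex 0.0 0.0 0.0
    endloop
  endfacet
  facet normal 1.0000 0.0000 0.0000
    outer loop
      vertex 18.0 0.0 0.0
      vertex 18.0 29.0 0.0
      vertex 18.0 0.0 18.0
    endloop
  endfacet
endsolid part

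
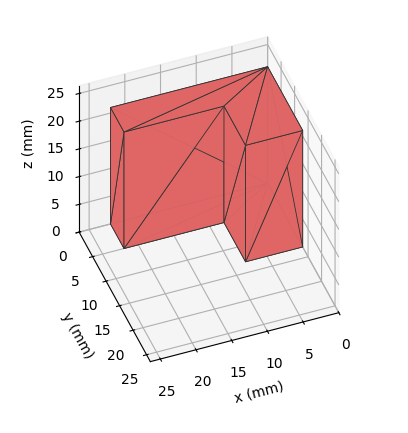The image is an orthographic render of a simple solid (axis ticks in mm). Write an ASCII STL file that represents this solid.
Reading the render: the shape is an L-shaped prism: outer 22 × 13 mm, arm thicknesses ≈ 5 mm (horizontal) and 8 mm (vertical), extruded 21 mm in z (dimensions read to the nearest mm from the axis ticks). For the STL, each face is triangulated and given an outward normal.

solid part
  facet normal 0.0000 0.0000 -1.0000
    outer loop
      vertex 22.000 5.000 0.000
      vertex 22.000 0.000 0.000
      vertex 0.000 0.000 0.000
    endloop
  endfacet
  facet normal 0.0000 0.0000 -1.0000
    outer loop
      vertex 8.000 5.000 0.000
      vertex 22.000 5.000 0.000
      vertex 0.000 0.000 0.000
    endloop
  endfacet
  facet normal 0.0000 0.0000 -1.0000
    outer loop
      vertex 8.000 13.000 0.000
      vertex 8.000 5.000 0.000
      vertex 0.000 0.000 0.000
    endloop
  endfacet
  facet normal 0.0000 0.0000 -1.0000
    outer loop
      vertex 0.000 13.000 0.000
      vertex 8.000 13.000 0.000
      vertex 0.000 0.000 0.000
    endloop
  endfacet
  facet normal 0.0000 0.0000 1.0000
    outer loop
      vertex 0.000 0.000 21.000
      vertex 22.000 0.000 21.000
      vertex 22.000 5.000 21.000
    endloop
  endfacet
  facet normal 0.0000 0.0000 1.0000
    outer loop
      vertex 0.000 0.000 21.000
      vertex 22.000 5.000 21.000
      vertex 8.000 5.000 21.000
    endloop
  endfacet
  facet normal 0.0000 0.0000 1.0000
    outer loop
      vertex 0.000 0.000 21.000
      vertex 8.000 5.000 21.000
      vertex 8.000 13.000 21.000
    endloop
  endfacet
  facet normal 0.0000 0.0000 1.0000
    outer loop
      vertex 0.000 0.000 21.000
      vertex 8.000 13.000 21.000
      vertex 0.000 13.000 21.000
    endloop
  endfacet
  facet normal 0.0000 -1.0000 0.0000
    outer loop
      vertex 0.000 0.000 0.000
      vertex 22.000 0.000 0.000
      vertex 22.000 0.000 21.000
    endloop
  endfacet
  facet normal 0.0000 -1.0000 0.0000
    outer loop
      vertex 0.000 0.000 0.000
      vertex 22.000 0.000 21.000
      vertex 0.000 0.000 21.000
    endloop
  endfacet
  facet normal 1.0000 0.0000 0.0000
    outer loop
      vertex 22.000 0.000 0.000
      vertex 22.000 5.000 0.000
      vertex 22.000 5.000 21.000
    endloop
  endfacet
  facet normal 1.0000 0.0000 0.0000
    outer loop
      vertex 22.000 0.000 0.000
      vertex 22.000 5.000 21.000
      vertex 22.000 0.000 21.000
    endloop
  endfacet
  facet normal 0.0000 1.0000 0.0000
    outer loop
      vertex 22.000 5.000 0.000
      vertex 8.000 5.000 0.000
      vertex 8.000 5.000 21.000
    endloop
  endfacet
  facet normal 0.0000 1.0000 0.0000
    outer loop
      vertex 22.000 5.000 0.000
      vertex 8.000 5.000 21.000
      vertex 22.000 5.000 21.000
    endloop
  endfacet
  facet normal 1.0000 0.0000 0.0000
    outer loop
      vertex 8.000 5.000 0.000
      vertex 8.000 13.000 0.000
      vertex 8.000 13.000 21.000
    endloop
  endfacet
  facet normal 1.0000 0.0000 0.0000
    outer loop
      vertex 8.000 5.000 0.000
      vertex 8.000 13.000 21.000
      vertex 8.000 5.000 21.000
    endloop
  endfacet
  facet normal 0.0000 1.0000 0.0000
    outer loop
      vertex 8.000 13.000 0.000
      vertex 0.000 13.000 0.000
      vertex 0.000 13.000 21.000
    endloop
  endfacet
  facet normal 0.0000 1.0000 0.0000
    outer loop
      vertex 8.000 13.000 0.000
      vertex 0.000 13.000 21.000
      vertex 8.000 13.000 21.000
    endloop
  endfacet
  facet normal -1.0000 0.0000 0.0000
    outer loop
      vertex 0.000 13.000 0.000
      vertex 0.000 0.000 0.000
      vertex 0.000 0.000 21.000
    endloop
  endfacet
  facet normal -1.0000 0.0000 0.0000
    outer loop
      vertex 0.000 13.000 0.000
      vertex 0.000 0.000 21.000
      vertex 0.000 13.000 21.000
    endloop
  endfacet
endsolid part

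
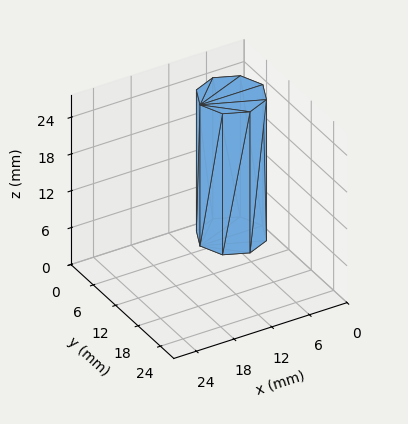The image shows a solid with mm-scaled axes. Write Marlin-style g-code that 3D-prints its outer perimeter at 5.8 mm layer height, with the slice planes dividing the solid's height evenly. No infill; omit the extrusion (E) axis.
Reading the render: the shape is a regular 8-sided prism (a cylinder approximated with 8 flat sides), circumscribed radius ≈ 5 mm, height ≈ 23 mm (dimensions read to the nearest mm from the axis ticks). For the g-code, the solid's height is divided into equal slices at the stated Δz and each level perimeter traced with G1 moves after a G0 lift.

; perimeter-only toolpath
G21 ; units = mm
G90 ; absolute positioning
G28 ; home
; layer 1
G0 Z5.8
G0 X10.0 Y5.0
G1 X8.5 Y8.5
G1 X5.0 Y10.0
G1 X1.5 Y8.5
G1 X0.0 Y5.0
G1 X1.5 Y1.5
G1 X5.0 Y0.0
G1 X8.5 Y1.5
G1 X10.0 Y5.0
; layer 2
G0 Z11.5
G0 X10.0 Y5.0
G1 X8.5 Y8.5
G1 X5.0 Y10.0
G1 X1.5 Y8.5
G1 X0.0 Y5.0
G1 X1.5 Y1.5
G1 X5.0 Y0.0
G1 X8.5 Y1.5
G1 X10.0 Y5.0
; layer 3
G0 Z17.2
G0 X10.0 Y5.0
G1 X8.5 Y8.5
G1 X5.0 Y10.0
G1 X1.5 Y8.5
G1 X0.0 Y5.0
G1 X1.5 Y1.5
G1 X5.0 Y0.0
G1 X8.5 Y1.5
G1 X10.0 Y5.0
; layer 4
G0 Z23.0
G0 X10.0 Y5.0
G1 X8.5 Y8.5
G1 X5.0 Y10.0
G1 X1.5 Y8.5
G1 X0.0 Y5.0
G1 X1.5 Y1.5
G1 X5.0 Y0.0
G1 X8.5 Y1.5
G1 X10.0 Y5.0
M2 ; end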